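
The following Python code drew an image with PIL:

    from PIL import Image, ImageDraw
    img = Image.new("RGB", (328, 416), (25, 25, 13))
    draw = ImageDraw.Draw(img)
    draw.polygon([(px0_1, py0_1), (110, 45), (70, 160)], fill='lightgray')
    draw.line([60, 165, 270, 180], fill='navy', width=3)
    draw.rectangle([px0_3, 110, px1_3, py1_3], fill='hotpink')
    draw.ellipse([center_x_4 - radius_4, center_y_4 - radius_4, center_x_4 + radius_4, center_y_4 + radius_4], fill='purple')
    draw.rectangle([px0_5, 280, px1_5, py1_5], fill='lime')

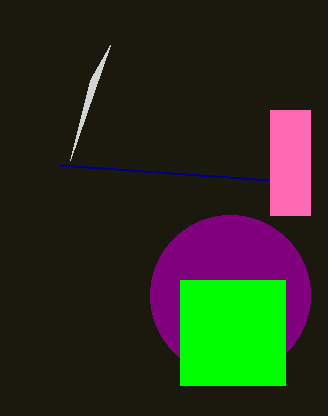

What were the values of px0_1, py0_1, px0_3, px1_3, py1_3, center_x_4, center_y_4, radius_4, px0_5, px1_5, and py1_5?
px0_1 = 90
py0_1 = 80
px0_3 = 270
px1_3 = 310
py1_3 = 215
center_x_4 = 230
center_y_4 = 295
radius_4 = 80
px0_5 = 180
px1_5 = 285
py1_5 = 385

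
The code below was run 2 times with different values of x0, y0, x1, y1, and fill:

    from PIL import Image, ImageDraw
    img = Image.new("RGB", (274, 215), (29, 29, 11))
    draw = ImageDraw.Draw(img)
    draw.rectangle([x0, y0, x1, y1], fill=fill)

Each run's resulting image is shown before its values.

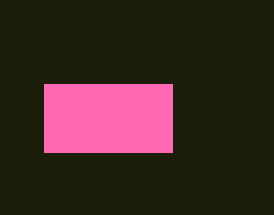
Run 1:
x0 = 44, y0 = 84, x1 = 172, y1 = 152, fill = 'hotpink'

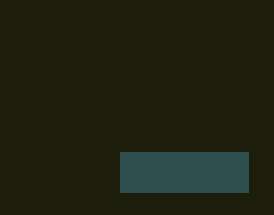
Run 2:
x0 = 120; y0 = 152; x1 = 248; y1 = 192; fill = 'darkslategray'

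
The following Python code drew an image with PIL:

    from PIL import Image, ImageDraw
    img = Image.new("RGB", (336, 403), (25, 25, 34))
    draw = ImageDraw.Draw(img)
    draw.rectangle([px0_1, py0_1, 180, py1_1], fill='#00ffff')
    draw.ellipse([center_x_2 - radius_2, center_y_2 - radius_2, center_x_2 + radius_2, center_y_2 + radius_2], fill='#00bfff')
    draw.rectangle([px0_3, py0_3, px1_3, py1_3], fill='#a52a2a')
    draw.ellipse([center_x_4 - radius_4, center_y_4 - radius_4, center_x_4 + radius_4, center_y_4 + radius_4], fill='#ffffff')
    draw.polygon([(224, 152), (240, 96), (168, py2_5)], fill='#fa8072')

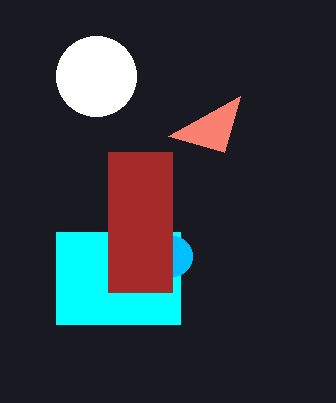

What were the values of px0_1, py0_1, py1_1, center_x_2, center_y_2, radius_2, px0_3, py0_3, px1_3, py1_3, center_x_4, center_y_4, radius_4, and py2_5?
px0_1 = 56
py0_1 = 232
py1_1 = 324
center_x_2 = 172
center_y_2 = 256
radius_2 = 20
px0_3 = 108
py0_3 = 152
px1_3 = 172
py1_3 = 292
center_x_4 = 96
center_y_4 = 76
radius_4 = 40
py2_5 = 136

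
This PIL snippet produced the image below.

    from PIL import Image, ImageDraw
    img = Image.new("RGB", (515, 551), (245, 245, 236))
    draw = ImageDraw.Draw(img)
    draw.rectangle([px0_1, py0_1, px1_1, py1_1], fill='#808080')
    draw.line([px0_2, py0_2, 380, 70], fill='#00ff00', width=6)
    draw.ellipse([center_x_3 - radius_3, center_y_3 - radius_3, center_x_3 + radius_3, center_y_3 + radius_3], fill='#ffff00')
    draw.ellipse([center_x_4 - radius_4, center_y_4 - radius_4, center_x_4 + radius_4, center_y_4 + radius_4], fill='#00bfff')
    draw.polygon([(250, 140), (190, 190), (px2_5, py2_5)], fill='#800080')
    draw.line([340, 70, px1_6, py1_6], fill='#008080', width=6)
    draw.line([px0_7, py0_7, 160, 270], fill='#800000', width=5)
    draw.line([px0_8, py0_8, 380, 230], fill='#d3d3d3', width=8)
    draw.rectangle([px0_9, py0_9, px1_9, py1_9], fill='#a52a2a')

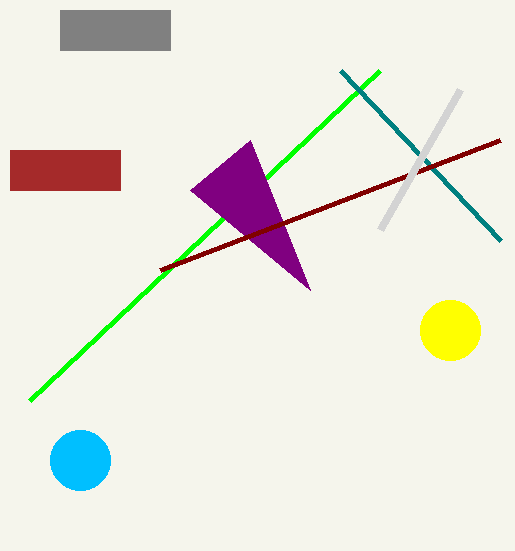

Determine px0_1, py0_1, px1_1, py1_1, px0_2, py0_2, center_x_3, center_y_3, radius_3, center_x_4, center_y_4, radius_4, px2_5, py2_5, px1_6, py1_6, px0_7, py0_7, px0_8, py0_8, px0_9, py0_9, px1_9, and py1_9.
px0_1 = 60
py0_1 = 10
px1_1 = 170
py1_1 = 50
px0_2 = 30
py0_2 = 400
center_x_3 = 450
center_y_3 = 330
radius_3 = 30
center_x_4 = 80
center_y_4 = 460
radius_4 = 30
px2_5 = 310
py2_5 = 290
px1_6 = 500
py1_6 = 240
px0_7 = 500
py0_7 = 140
px0_8 = 460
py0_8 = 90
px0_9 = 10
py0_9 = 150
px1_9 = 120
py1_9 = 190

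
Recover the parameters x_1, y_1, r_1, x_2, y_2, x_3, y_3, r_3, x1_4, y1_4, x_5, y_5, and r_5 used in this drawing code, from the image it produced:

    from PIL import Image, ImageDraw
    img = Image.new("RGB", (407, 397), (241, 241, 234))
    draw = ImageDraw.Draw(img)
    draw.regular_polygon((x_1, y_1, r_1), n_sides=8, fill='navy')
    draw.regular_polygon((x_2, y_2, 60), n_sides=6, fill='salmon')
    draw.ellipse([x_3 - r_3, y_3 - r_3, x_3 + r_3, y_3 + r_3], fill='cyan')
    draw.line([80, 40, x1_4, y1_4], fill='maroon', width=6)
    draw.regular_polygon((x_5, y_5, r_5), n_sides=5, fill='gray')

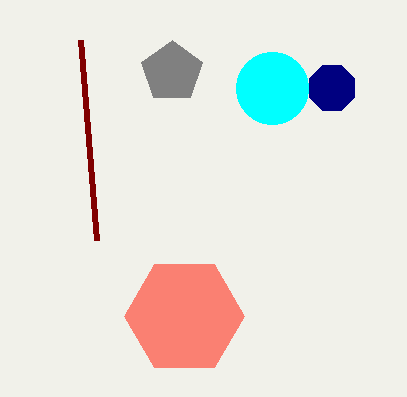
x_1 = 332, y_1 = 88, r_1 = 24, x_2 = 184, y_2 = 316, x_3 = 272, y_3 = 88, r_3 = 36, x1_4 = 96, y1_4 = 240, x_5 = 172, y_5 = 72, r_5 = 32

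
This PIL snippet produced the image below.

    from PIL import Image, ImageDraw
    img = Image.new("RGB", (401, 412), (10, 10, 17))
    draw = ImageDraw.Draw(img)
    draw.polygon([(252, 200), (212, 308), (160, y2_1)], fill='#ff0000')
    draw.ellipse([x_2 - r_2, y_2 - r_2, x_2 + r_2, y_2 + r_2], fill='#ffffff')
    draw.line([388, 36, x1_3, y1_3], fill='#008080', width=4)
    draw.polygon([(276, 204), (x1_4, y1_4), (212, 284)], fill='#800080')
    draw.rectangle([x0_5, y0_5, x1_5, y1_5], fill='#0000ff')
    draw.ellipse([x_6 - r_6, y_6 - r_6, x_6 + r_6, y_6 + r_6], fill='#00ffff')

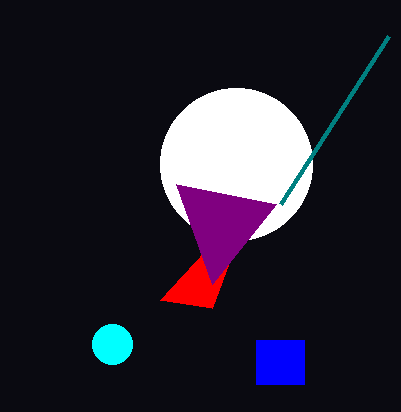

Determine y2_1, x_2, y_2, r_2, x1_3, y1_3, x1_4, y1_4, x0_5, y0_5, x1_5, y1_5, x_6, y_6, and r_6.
y2_1 = 300, x_2 = 236, y_2 = 164, r_2 = 76, x1_3 = 280, y1_3 = 204, x1_4 = 176, y1_4 = 184, x0_5 = 256, y0_5 = 340, x1_5 = 304, y1_5 = 384, x_6 = 112, y_6 = 344, r_6 = 20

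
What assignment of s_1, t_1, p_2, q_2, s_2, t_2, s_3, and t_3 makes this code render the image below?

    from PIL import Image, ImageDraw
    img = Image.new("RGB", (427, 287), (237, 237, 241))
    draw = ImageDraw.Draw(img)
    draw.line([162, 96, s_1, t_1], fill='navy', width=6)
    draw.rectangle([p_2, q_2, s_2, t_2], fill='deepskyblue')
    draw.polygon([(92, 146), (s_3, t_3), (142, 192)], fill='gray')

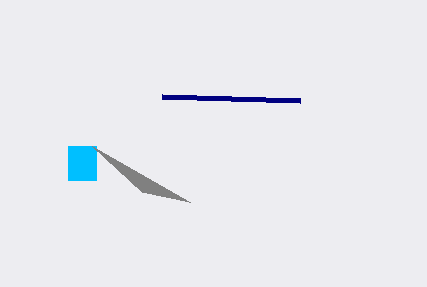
s_1 = 300; t_1 = 100; p_2 = 68; q_2 = 146; s_2 = 96; t_2 = 180; s_3 = 190; t_3 = 202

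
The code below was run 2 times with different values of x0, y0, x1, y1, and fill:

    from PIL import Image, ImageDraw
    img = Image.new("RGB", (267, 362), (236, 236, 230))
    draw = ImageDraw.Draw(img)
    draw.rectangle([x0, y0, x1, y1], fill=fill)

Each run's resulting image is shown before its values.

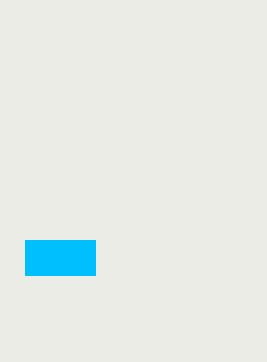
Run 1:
x0 = 25, y0 = 240, x1 = 95, y1 = 275, fill = 'deepskyblue'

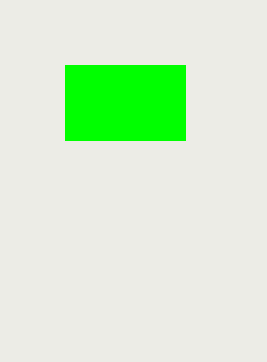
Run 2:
x0 = 65; y0 = 65; x1 = 185; y1 = 140; fill = 'lime'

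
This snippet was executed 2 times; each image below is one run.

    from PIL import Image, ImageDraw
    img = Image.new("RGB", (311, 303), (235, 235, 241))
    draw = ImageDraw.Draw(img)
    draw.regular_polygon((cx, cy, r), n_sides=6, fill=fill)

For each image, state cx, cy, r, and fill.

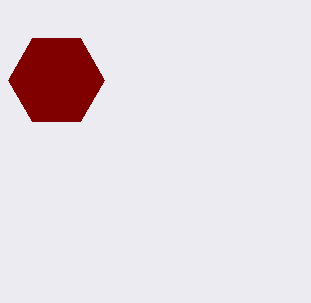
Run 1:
cx = 56; cy = 80; r = 48; fill = 'maroon'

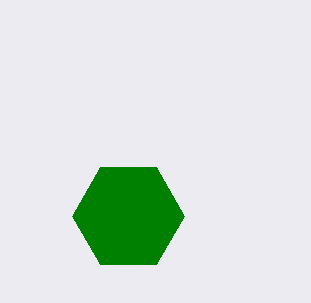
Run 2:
cx = 128
cy = 216
r = 56
fill = 'green'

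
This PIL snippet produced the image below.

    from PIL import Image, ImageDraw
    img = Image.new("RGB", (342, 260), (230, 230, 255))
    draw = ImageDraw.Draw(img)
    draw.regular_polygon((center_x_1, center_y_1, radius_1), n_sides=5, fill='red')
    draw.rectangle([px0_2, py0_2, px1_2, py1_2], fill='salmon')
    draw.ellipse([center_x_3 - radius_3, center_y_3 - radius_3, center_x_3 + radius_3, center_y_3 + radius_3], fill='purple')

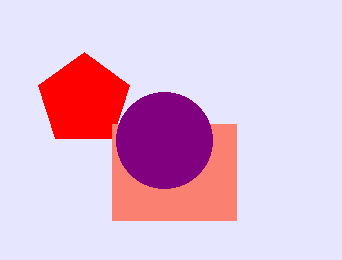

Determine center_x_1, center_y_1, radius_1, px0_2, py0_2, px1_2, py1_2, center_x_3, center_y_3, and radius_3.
center_x_1 = 84, center_y_1 = 100, radius_1 = 48, px0_2 = 112, py0_2 = 124, px1_2 = 236, py1_2 = 220, center_x_3 = 164, center_y_3 = 140, radius_3 = 48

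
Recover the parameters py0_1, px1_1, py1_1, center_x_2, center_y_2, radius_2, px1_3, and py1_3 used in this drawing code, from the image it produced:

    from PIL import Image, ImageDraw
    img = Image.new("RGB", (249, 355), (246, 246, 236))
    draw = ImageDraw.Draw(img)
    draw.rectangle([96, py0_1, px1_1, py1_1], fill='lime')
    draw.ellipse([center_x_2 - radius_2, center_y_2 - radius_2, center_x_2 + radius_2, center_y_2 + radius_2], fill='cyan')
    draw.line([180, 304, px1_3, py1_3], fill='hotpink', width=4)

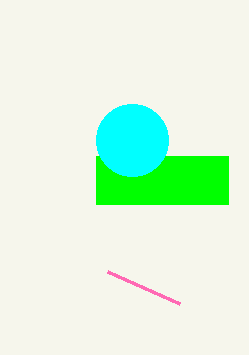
py0_1 = 156
px1_1 = 228
py1_1 = 204
center_x_2 = 132
center_y_2 = 140
radius_2 = 36
px1_3 = 108
py1_3 = 272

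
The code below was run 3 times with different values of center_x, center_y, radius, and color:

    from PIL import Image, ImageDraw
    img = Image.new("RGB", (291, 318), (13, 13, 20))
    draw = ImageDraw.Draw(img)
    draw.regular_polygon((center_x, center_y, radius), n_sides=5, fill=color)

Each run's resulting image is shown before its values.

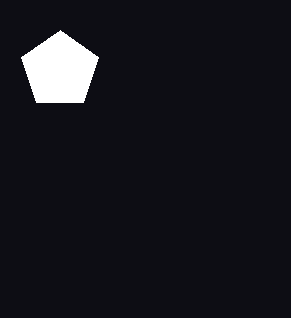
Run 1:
center_x = 60
center_y = 70
radius = 40
color = 'white'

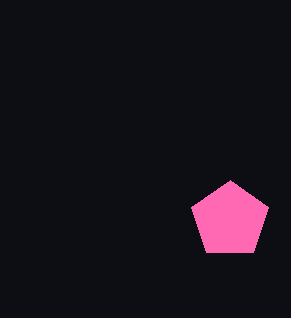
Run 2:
center_x = 230
center_y = 220
radius = 40
color = 'hotpink'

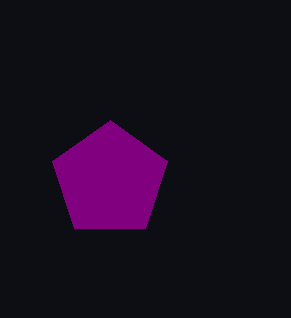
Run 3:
center_x = 110, center_y = 180, radius = 60, color = 'purple'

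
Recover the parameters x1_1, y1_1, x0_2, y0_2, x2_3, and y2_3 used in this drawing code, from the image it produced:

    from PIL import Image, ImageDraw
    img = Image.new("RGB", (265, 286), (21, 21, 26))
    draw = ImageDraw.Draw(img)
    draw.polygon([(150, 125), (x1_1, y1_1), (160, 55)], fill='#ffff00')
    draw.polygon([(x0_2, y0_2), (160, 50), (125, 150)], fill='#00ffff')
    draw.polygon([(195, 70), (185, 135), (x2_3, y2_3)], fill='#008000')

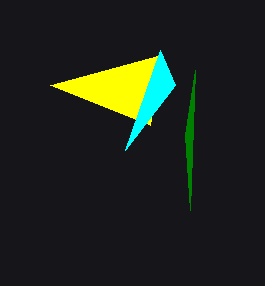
x1_1 = 50; y1_1 = 85; x0_2 = 175; y0_2 = 85; x2_3 = 190; y2_3 = 210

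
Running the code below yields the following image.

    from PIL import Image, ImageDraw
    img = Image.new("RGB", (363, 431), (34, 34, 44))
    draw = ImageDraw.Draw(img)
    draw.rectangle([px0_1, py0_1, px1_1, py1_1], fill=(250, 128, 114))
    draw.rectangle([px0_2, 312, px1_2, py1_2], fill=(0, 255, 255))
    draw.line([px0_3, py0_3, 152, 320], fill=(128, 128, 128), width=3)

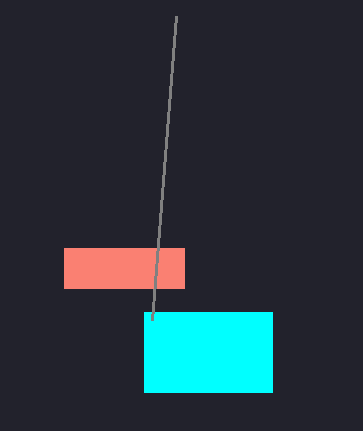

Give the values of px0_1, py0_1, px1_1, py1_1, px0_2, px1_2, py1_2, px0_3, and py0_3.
px0_1 = 64, py0_1 = 248, px1_1 = 184, py1_1 = 288, px0_2 = 144, px1_2 = 272, py1_2 = 392, px0_3 = 176, py0_3 = 16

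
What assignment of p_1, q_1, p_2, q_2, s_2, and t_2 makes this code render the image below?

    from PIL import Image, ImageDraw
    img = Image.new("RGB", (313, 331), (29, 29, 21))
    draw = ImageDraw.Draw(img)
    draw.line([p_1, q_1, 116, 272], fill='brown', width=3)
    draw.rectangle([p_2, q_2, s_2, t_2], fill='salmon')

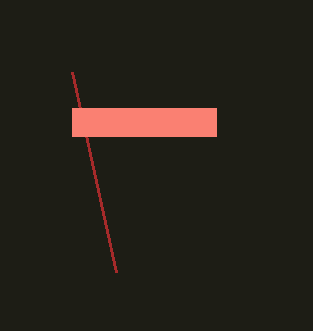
p_1 = 72, q_1 = 72, p_2 = 72, q_2 = 108, s_2 = 216, t_2 = 136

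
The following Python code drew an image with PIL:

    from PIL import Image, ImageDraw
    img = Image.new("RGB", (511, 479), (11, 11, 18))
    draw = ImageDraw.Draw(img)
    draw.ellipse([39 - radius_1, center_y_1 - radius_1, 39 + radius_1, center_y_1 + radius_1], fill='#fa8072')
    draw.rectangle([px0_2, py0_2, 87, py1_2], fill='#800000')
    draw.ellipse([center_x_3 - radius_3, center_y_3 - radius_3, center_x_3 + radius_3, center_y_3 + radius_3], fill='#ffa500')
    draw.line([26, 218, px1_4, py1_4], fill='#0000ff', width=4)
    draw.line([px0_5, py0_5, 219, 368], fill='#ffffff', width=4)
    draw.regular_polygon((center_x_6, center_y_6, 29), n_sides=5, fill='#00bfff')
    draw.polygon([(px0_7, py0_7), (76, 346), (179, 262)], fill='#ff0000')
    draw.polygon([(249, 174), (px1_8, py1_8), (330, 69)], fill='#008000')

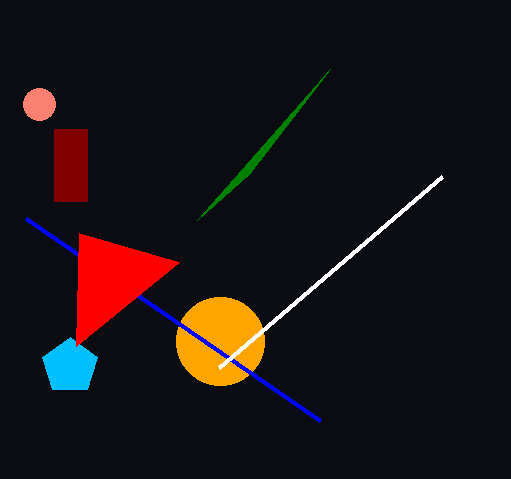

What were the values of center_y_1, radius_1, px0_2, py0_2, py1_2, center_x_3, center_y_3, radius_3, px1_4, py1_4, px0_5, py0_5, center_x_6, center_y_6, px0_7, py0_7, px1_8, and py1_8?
center_y_1 = 104, radius_1 = 16, px0_2 = 54, py0_2 = 129, py1_2 = 201, center_x_3 = 220, center_y_3 = 341, radius_3 = 44, px1_4 = 320, py1_4 = 420, px0_5 = 442, py0_5 = 177, center_x_6 = 70, center_y_6 = 366, px0_7 = 79, py0_7 = 233, px1_8 = 197, py1_8 = 220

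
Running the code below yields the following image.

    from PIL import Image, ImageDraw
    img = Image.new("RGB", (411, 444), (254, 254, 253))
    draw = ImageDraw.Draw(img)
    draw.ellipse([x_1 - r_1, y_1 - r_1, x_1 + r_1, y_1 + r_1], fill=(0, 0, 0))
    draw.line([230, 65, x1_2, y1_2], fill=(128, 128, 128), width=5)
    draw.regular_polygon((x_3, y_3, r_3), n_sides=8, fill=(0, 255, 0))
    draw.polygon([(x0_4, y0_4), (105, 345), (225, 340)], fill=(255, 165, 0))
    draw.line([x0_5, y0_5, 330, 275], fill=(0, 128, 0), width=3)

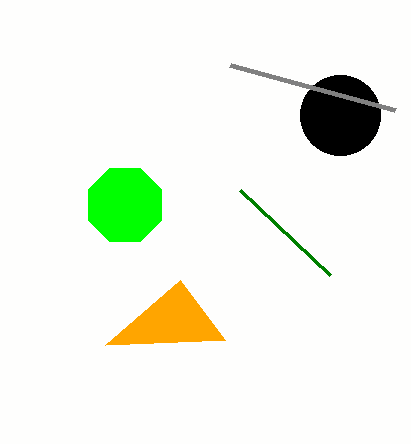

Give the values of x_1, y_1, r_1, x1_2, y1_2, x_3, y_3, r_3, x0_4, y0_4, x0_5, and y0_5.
x_1 = 340
y_1 = 115
r_1 = 40
x1_2 = 395
y1_2 = 110
x_3 = 125
y_3 = 205
r_3 = 40
x0_4 = 180
y0_4 = 280
x0_5 = 240
y0_5 = 190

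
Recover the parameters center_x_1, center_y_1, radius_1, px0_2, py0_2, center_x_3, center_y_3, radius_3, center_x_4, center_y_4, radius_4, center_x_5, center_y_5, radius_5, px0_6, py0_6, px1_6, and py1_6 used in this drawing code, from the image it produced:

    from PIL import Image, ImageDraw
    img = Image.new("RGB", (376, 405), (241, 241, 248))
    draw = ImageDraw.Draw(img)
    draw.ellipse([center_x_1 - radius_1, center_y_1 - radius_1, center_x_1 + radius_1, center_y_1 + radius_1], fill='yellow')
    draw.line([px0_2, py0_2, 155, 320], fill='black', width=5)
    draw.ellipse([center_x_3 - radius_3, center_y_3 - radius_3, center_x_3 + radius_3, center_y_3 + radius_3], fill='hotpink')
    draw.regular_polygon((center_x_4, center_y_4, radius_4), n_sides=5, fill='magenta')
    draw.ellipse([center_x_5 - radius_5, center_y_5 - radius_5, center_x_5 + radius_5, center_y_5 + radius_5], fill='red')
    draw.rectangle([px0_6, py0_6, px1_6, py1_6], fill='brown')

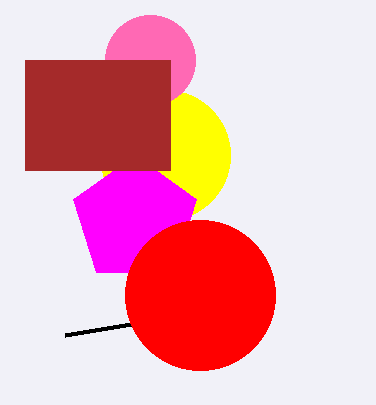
center_x_1 = 165; center_y_1 = 155; radius_1 = 65; px0_2 = 65; py0_2 = 335; center_x_3 = 150; center_y_3 = 60; radius_3 = 45; center_x_4 = 135; center_y_4 = 220; radius_4 = 65; center_x_5 = 200; center_y_5 = 295; radius_5 = 75; px0_6 = 25; py0_6 = 60; px1_6 = 170; py1_6 = 170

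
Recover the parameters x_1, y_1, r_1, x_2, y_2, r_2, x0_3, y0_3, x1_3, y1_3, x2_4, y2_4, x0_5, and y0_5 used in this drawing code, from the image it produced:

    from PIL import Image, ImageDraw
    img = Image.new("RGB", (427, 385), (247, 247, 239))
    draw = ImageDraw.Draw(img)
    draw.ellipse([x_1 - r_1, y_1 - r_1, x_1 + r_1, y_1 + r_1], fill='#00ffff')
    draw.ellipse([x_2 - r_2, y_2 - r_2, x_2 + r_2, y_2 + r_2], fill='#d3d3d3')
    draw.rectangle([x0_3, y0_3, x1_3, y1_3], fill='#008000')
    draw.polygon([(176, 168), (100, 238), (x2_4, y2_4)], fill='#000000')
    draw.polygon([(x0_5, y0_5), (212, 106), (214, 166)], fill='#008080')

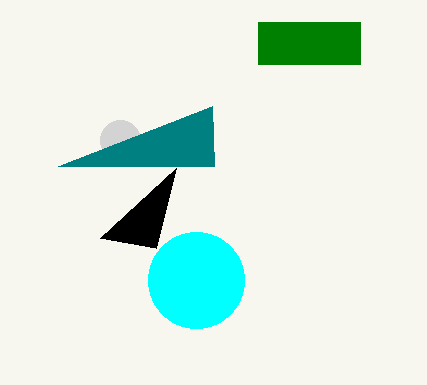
x_1 = 196, y_1 = 280, r_1 = 48, x_2 = 120, y_2 = 140, r_2 = 20, x0_3 = 258, y0_3 = 22, x1_3 = 360, y1_3 = 64, x2_4 = 156, y2_4 = 248, x0_5 = 58, y0_5 = 166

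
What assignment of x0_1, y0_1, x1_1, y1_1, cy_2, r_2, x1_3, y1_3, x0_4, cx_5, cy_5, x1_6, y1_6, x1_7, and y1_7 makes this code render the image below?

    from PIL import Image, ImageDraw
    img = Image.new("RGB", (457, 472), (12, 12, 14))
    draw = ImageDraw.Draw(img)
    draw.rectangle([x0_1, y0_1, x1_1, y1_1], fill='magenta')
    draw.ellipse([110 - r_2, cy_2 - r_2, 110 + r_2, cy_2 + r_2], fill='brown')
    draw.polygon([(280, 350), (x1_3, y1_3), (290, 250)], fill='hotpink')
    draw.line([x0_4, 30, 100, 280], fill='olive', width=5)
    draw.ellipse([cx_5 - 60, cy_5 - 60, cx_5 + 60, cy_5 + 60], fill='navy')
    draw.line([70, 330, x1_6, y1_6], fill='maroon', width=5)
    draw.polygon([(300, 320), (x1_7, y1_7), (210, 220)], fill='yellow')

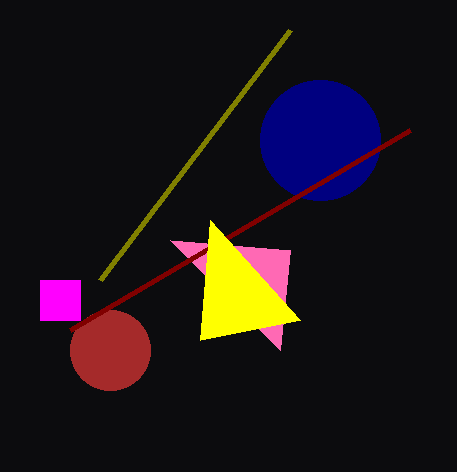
x0_1 = 40; y0_1 = 280; x1_1 = 80; y1_1 = 320; cy_2 = 350; r_2 = 40; x1_3 = 170; y1_3 = 240; x0_4 = 290; cx_5 = 320; cy_5 = 140; x1_6 = 410; y1_6 = 130; x1_7 = 200; y1_7 = 340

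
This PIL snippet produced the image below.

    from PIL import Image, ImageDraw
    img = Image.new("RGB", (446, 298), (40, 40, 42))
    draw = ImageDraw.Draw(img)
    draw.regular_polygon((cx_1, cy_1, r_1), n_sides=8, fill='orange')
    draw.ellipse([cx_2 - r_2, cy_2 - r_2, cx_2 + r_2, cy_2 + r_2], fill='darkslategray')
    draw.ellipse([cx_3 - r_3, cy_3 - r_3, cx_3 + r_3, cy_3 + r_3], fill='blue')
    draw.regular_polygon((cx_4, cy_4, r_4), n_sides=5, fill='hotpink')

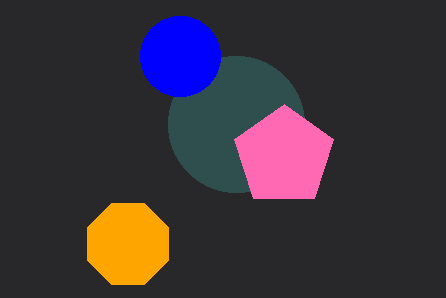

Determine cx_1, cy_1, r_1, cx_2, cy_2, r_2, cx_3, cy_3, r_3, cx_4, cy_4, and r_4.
cx_1 = 128
cy_1 = 244
r_1 = 44
cx_2 = 236
cy_2 = 124
r_2 = 68
cx_3 = 180
cy_3 = 56
r_3 = 40
cx_4 = 284
cy_4 = 156
r_4 = 52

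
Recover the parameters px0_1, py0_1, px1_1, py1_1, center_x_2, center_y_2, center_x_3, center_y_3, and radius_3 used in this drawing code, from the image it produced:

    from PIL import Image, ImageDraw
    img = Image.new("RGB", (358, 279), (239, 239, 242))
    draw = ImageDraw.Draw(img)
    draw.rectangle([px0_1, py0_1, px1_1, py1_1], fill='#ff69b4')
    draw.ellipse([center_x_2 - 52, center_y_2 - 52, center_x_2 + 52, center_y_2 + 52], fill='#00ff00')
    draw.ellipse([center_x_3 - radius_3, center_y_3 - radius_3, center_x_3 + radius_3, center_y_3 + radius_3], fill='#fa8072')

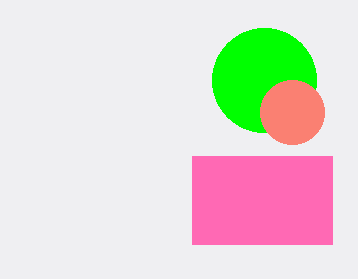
px0_1 = 192, py0_1 = 156, px1_1 = 332, py1_1 = 244, center_x_2 = 264, center_y_2 = 80, center_x_3 = 292, center_y_3 = 112, radius_3 = 32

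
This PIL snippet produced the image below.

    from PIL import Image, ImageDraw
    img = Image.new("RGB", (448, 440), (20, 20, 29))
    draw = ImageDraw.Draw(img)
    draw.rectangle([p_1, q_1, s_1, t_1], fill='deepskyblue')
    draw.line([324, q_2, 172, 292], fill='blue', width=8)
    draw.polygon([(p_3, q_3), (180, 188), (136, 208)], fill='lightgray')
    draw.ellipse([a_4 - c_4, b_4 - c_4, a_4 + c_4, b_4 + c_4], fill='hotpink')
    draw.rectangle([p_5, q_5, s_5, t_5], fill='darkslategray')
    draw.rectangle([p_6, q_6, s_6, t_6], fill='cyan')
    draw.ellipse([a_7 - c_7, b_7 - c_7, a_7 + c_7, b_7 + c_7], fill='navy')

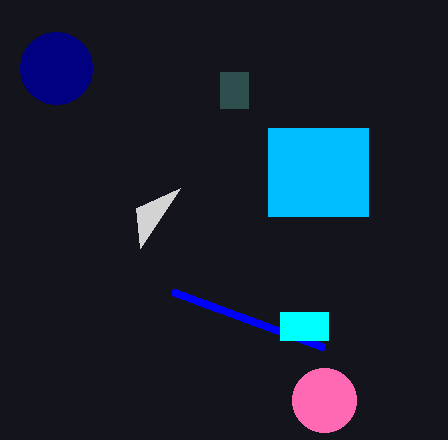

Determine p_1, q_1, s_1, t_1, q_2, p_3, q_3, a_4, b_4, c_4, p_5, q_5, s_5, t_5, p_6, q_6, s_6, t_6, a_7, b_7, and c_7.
p_1 = 268; q_1 = 128; s_1 = 368; t_1 = 216; q_2 = 348; p_3 = 140; q_3 = 248; a_4 = 324; b_4 = 400; c_4 = 32; p_5 = 220; q_5 = 72; s_5 = 248; t_5 = 108; p_6 = 280; q_6 = 312; s_6 = 328; t_6 = 340; a_7 = 56; b_7 = 68; c_7 = 36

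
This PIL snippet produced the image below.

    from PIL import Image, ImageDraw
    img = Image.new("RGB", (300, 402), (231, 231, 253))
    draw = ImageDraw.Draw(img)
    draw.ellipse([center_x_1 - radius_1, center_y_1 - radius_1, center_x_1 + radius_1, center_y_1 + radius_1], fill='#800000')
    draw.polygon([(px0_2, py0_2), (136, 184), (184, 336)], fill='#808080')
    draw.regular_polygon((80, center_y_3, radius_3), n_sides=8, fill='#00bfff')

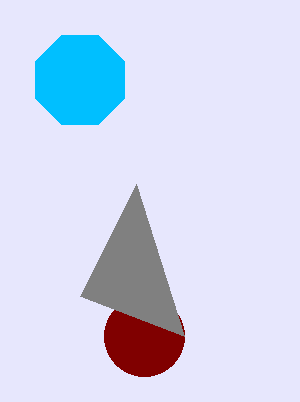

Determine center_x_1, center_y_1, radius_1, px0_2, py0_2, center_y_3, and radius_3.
center_x_1 = 144, center_y_1 = 336, radius_1 = 40, px0_2 = 80, py0_2 = 296, center_y_3 = 80, radius_3 = 48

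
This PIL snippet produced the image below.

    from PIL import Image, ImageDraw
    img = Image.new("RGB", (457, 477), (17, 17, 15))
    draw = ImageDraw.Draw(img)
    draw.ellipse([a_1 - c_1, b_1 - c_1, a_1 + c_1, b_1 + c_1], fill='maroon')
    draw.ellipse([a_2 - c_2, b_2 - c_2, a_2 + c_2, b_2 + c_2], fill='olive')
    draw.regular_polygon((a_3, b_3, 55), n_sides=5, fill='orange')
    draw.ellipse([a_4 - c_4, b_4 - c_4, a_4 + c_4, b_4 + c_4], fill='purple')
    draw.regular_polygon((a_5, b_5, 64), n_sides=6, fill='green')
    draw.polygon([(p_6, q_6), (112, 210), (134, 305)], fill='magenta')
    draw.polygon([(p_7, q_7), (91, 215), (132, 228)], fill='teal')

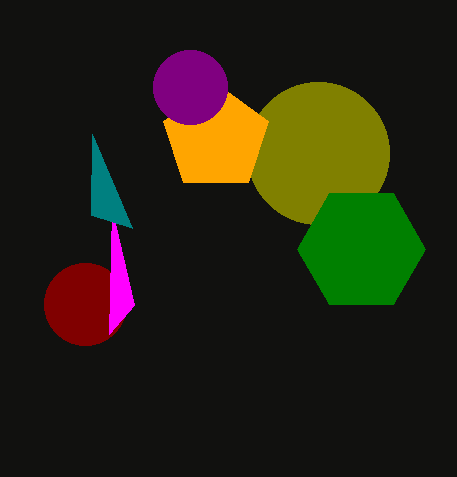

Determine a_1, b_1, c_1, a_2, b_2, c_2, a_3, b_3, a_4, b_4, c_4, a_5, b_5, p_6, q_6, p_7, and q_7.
a_1 = 85
b_1 = 304
c_1 = 41
a_2 = 318
b_2 = 153
c_2 = 71
a_3 = 216
b_3 = 138
a_4 = 190
b_4 = 87
c_4 = 37
a_5 = 361
b_5 = 249
p_6 = 109
q_6 = 334
p_7 = 92
q_7 = 134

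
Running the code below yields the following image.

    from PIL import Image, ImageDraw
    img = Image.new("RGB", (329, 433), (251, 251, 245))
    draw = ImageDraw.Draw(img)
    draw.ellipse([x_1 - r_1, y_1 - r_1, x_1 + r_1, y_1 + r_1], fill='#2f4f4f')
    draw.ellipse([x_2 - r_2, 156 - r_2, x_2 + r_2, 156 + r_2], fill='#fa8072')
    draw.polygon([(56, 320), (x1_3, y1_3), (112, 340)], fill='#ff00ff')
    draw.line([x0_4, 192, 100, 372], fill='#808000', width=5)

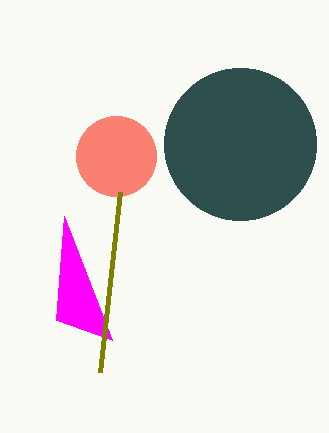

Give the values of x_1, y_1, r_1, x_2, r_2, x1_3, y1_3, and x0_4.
x_1 = 240
y_1 = 144
r_1 = 76
x_2 = 116
r_2 = 40
x1_3 = 64
y1_3 = 216
x0_4 = 120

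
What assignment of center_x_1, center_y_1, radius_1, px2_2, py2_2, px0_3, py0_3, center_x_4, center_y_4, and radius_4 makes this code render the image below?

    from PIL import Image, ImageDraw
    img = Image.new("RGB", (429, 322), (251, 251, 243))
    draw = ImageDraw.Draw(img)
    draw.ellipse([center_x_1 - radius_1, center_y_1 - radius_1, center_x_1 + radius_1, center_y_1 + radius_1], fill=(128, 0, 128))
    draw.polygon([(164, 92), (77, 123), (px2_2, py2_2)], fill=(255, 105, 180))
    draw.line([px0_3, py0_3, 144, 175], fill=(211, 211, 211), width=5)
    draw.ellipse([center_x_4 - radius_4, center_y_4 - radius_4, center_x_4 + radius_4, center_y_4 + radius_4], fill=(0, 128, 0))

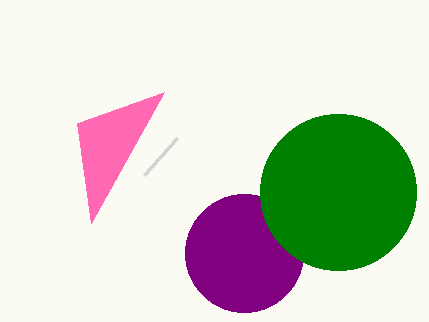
center_x_1 = 244, center_y_1 = 253, radius_1 = 59, px2_2 = 91, py2_2 = 223, px0_3 = 177, py0_3 = 138, center_x_4 = 338, center_y_4 = 192, radius_4 = 78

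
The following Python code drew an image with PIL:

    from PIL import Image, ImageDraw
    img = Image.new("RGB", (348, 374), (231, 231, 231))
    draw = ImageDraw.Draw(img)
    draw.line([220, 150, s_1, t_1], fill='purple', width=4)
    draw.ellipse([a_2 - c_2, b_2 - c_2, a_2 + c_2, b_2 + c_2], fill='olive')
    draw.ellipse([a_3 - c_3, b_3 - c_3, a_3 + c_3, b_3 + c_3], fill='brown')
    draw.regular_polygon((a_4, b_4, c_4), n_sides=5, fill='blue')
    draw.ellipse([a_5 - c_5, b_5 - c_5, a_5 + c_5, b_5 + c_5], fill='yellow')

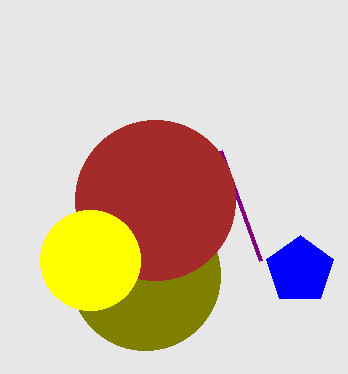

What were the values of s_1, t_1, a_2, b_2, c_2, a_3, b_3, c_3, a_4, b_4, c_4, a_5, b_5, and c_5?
s_1 = 260, t_1 = 260, a_2 = 145, b_2 = 275, c_2 = 75, a_3 = 155, b_3 = 200, c_3 = 80, a_4 = 300, b_4 = 270, c_4 = 35, a_5 = 90, b_5 = 260, c_5 = 50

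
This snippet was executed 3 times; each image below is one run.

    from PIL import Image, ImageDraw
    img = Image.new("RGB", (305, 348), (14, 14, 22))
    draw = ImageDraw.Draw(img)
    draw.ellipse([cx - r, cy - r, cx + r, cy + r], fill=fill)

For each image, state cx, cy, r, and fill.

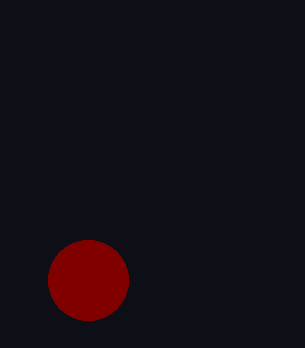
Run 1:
cx = 88, cy = 280, r = 40, fill = 'maroon'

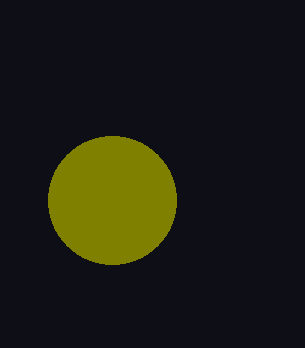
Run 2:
cx = 112, cy = 200, r = 64, fill = 'olive'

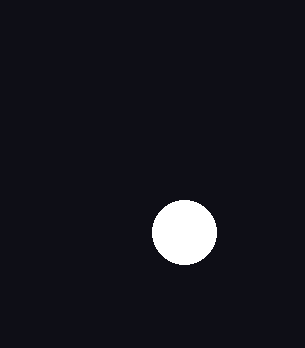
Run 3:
cx = 184, cy = 232, r = 32, fill = 'white'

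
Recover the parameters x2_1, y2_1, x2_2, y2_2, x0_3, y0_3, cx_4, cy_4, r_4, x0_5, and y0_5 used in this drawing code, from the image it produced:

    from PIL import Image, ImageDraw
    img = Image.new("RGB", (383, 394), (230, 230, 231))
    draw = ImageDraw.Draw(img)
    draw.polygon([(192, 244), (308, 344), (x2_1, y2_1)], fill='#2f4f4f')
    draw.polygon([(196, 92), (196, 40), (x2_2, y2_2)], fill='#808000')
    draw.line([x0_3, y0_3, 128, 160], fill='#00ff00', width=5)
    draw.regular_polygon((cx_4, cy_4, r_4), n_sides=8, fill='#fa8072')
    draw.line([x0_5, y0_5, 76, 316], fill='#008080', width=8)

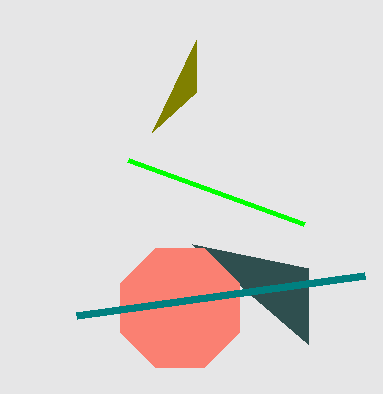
x2_1 = 308
y2_1 = 268
x2_2 = 152
y2_2 = 132
x0_3 = 304
y0_3 = 224
cx_4 = 180
cy_4 = 308
r_4 = 64
x0_5 = 364
y0_5 = 276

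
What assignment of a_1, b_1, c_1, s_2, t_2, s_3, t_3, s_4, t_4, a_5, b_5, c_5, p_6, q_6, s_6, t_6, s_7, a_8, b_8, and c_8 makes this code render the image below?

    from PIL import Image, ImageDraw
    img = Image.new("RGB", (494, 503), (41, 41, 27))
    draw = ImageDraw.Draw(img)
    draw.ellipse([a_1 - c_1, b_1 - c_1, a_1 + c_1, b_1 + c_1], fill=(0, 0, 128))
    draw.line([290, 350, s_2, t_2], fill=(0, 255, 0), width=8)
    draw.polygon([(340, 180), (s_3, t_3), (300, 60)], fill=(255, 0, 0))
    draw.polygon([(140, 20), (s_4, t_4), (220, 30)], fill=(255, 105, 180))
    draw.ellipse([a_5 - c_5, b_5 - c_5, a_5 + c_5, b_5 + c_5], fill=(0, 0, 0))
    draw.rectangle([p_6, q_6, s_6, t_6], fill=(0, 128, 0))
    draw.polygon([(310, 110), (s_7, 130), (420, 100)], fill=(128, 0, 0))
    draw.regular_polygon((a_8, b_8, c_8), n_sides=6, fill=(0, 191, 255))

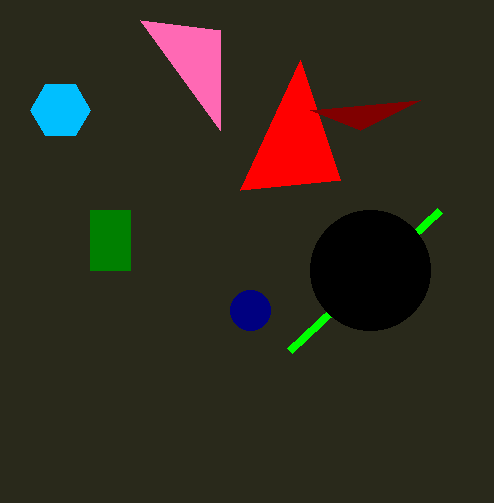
a_1 = 250
b_1 = 310
c_1 = 20
s_2 = 440
t_2 = 210
s_3 = 240
t_3 = 190
s_4 = 220
t_4 = 130
a_5 = 370
b_5 = 270
c_5 = 60
p_6 = 90
q_6 = 210
s_6 = 130
t_6 = 270
s_7 = 360
a_8 = 60
b_8 = 110
c_8 = 30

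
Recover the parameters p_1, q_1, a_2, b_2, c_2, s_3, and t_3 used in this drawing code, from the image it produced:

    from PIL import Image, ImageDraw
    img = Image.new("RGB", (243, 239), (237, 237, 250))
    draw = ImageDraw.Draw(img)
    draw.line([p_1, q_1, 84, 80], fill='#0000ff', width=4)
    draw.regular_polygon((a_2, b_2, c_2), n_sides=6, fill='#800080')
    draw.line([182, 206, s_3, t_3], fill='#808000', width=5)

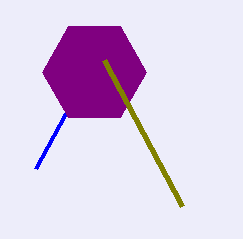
p_1 = 36, q_1 = 168, a_2 = 94, b_2 = 72, c_2 = 52, s_3 = 104, t_3 = 60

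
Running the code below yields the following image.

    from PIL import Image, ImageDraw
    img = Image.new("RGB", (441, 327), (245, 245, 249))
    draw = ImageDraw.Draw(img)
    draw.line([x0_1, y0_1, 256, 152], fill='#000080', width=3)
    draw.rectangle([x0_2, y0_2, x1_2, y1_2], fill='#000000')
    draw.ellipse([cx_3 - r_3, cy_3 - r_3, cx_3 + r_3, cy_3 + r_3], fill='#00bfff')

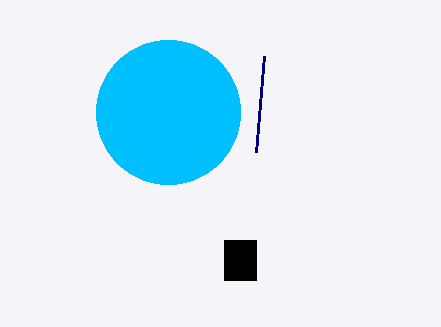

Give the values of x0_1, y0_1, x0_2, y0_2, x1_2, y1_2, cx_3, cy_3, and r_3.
x0_1 = 264, y0_1 = 56, x0_2 = 224, y0_2 = 240, x1_2 = 256, y1_2 = 280, cx_3 = 168, cy_3 = 112, r_3 = 72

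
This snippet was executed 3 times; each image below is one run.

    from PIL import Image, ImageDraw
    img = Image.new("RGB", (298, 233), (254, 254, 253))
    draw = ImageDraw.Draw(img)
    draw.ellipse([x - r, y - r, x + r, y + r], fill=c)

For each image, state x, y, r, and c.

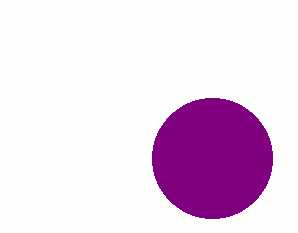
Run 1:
x = 212
y = 158
r = 60
c = 'purple'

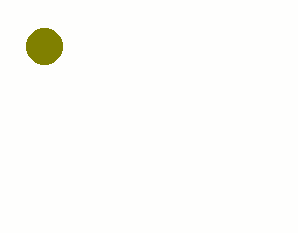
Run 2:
x = 44, y = 46, r = 18, c = 'olive'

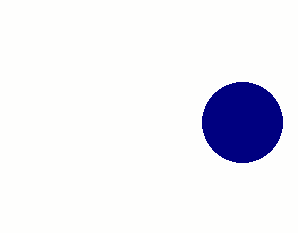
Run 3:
x = 242; y = 122; r = 40; c = 'navy'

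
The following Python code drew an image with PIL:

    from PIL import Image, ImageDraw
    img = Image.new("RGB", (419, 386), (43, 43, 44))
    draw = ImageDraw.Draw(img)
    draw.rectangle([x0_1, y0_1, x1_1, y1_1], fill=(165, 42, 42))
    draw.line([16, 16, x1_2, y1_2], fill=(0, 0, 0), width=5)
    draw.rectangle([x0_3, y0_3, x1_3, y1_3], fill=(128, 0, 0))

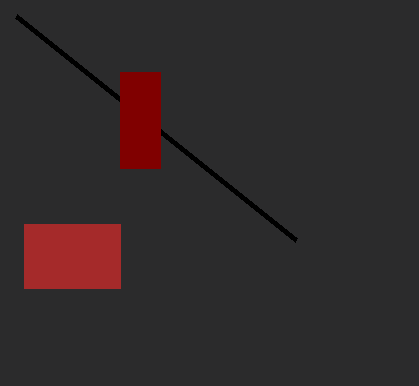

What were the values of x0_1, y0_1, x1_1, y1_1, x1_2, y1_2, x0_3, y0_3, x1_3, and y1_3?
x0_1 = 24; y0_1 = 224; x1_1 = 120; y1_1 = 288; x1_2 = 296; y1_2 = 240; x0_3 = 120; y0_3 = 72; x1_3 = 160; y1_3 = 168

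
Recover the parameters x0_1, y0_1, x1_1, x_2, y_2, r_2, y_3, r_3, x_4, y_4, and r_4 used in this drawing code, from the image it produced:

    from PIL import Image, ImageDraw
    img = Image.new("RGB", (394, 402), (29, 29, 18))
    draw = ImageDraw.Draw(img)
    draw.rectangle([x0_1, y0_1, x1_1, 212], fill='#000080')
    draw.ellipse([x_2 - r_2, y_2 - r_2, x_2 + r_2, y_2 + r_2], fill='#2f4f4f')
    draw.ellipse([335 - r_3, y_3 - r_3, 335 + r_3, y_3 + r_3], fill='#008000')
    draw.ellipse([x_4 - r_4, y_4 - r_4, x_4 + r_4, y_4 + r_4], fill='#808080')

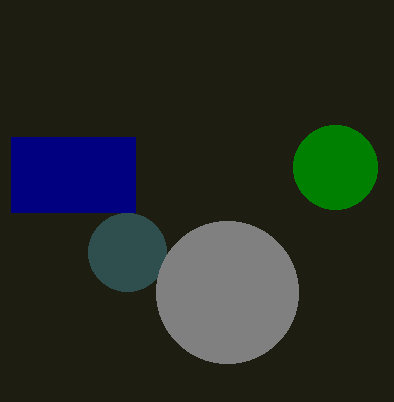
x0_1 = 11
y0_1 = 137
x1_1 = 135
x_2 = 127
y_2 = 252
r_2 = 39
y_3 = 167
r_3 = 42
x_4 = 227
y_4 = 292
r_4 = 71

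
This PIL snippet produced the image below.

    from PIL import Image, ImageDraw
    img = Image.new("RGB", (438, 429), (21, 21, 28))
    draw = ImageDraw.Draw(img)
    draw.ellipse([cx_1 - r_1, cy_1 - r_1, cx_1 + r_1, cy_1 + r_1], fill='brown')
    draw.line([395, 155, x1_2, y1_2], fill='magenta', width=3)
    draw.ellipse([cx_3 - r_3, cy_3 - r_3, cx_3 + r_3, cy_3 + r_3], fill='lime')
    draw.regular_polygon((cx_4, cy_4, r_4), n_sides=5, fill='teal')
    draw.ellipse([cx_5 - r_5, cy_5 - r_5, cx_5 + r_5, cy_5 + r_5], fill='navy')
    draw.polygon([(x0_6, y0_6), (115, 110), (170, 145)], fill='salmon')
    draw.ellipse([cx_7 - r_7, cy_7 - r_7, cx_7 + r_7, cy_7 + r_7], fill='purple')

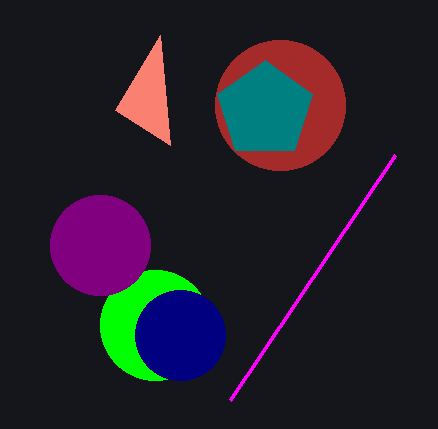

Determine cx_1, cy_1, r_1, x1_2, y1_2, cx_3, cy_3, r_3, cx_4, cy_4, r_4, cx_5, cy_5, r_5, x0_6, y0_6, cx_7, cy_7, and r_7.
cx_1 = 280; cy_1 = 105; r_1 = 65; x1_2 = 230; y1_2 = 400; cx_3 = 155; cy_3 = 325; r_3 = 55; cx_4 = 265; cy_4 = 110; r_4 = 50; cx_5 = 180; cy_5 = 335; r_5 = 45; x0_6 = 160; y0_6 = 35; cx_7 = 100; cy_7 = 245; r_7 = 50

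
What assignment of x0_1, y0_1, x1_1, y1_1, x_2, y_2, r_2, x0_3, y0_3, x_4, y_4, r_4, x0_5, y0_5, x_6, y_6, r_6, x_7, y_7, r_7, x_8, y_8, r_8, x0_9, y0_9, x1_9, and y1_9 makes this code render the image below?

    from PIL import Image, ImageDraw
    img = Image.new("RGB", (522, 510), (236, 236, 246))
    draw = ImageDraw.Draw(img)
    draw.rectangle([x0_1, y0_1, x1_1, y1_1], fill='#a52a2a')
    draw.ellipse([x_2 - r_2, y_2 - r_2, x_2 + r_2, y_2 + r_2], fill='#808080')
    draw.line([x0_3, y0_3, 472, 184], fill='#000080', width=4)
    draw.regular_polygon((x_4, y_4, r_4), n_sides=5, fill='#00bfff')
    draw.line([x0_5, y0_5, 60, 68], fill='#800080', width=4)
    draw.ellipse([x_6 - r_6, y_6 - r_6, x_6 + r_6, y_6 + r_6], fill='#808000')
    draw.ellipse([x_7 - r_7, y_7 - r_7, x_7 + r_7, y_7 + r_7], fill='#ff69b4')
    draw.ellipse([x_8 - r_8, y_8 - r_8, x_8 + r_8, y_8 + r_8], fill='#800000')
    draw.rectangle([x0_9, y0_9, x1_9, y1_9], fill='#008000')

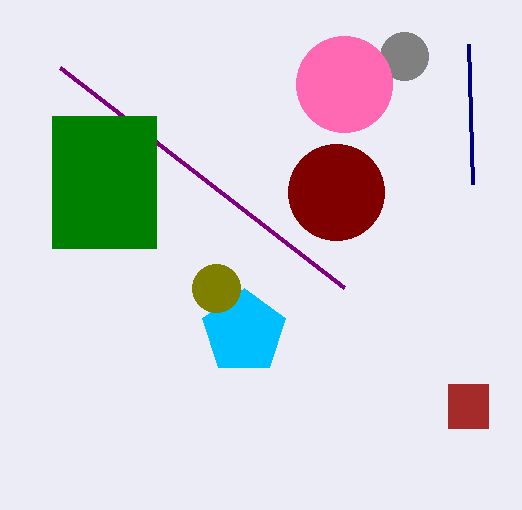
x0_1 = 448
y0_1 = 384
x1_1 = 488
y1_1 = 428
x_2 = 404
y_2 = 56
r_2 = 24
x0_3 = 468
y0_3 = 44
x_4 = 244
y_4 = 332
r_4 = 44
x0_5 = 344
y0_5 = 288
x_6 = 216
y_6 = 288
r_6 = 24
x_7 = 344
y_7 = 84
r_7 = 48
x_8 = 336
y_8 = 192
r_8 = 48
x0_9 = 52
y0_9 = 116
x1_9 = 156
y1_9 = 248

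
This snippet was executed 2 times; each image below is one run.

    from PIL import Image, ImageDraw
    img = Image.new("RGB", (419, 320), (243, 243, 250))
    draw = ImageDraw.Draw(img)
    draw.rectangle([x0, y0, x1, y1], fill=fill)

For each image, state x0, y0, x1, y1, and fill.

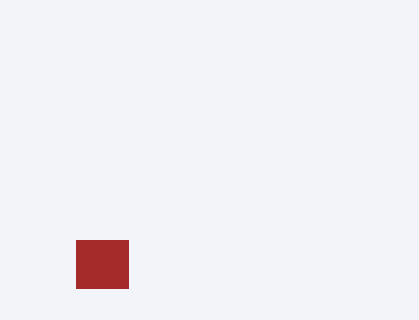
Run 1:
x0 = 76, y0 = 240, x1 = 128, y1 = 288, fill = 'brown'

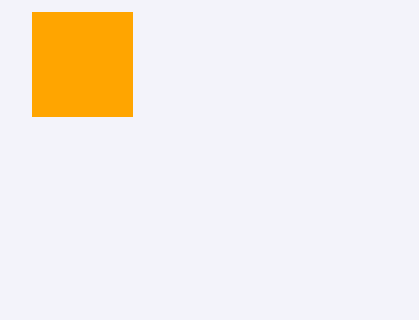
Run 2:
x0 = 32
y0 = 12
x1 = 132
y1 = 116
fill = 'orange'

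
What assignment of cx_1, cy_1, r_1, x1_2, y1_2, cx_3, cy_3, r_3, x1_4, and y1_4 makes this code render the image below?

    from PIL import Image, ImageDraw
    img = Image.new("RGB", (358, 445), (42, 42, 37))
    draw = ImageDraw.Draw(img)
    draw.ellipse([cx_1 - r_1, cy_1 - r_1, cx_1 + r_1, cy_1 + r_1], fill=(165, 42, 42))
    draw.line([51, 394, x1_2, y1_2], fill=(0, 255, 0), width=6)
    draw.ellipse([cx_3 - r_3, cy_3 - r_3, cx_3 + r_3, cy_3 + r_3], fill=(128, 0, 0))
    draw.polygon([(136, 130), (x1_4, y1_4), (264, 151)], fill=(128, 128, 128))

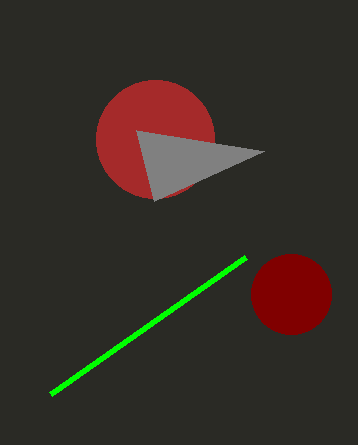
cx_1 = 155, cy_1 = 139, r_1 = 59, x1_2 = 246, y1_2 = 257, cx_3 = 291, cy_3 = 294, r_3 = 40, x1_4 = 154, y1_4 = 201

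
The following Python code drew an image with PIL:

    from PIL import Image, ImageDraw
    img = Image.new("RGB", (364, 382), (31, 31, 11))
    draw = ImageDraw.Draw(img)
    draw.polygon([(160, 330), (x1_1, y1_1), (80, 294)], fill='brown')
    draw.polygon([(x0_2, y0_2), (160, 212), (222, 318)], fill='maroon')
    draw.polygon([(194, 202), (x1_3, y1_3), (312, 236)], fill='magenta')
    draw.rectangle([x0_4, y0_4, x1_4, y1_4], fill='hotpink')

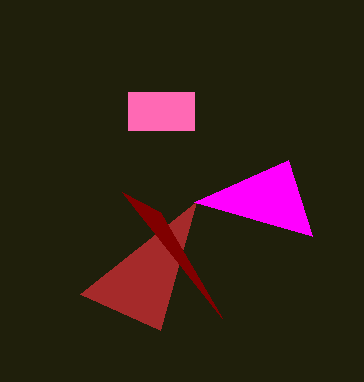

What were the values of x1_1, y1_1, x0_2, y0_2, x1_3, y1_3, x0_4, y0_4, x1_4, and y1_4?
x1_1 = 196, y1_1 = 202, x0_2 = 122, y0_2 = 192, x1_3 = 288, y1_3 = 160, x0_4 = 128, y0_4 = 92, x1_4 = 194, y1_4 = 130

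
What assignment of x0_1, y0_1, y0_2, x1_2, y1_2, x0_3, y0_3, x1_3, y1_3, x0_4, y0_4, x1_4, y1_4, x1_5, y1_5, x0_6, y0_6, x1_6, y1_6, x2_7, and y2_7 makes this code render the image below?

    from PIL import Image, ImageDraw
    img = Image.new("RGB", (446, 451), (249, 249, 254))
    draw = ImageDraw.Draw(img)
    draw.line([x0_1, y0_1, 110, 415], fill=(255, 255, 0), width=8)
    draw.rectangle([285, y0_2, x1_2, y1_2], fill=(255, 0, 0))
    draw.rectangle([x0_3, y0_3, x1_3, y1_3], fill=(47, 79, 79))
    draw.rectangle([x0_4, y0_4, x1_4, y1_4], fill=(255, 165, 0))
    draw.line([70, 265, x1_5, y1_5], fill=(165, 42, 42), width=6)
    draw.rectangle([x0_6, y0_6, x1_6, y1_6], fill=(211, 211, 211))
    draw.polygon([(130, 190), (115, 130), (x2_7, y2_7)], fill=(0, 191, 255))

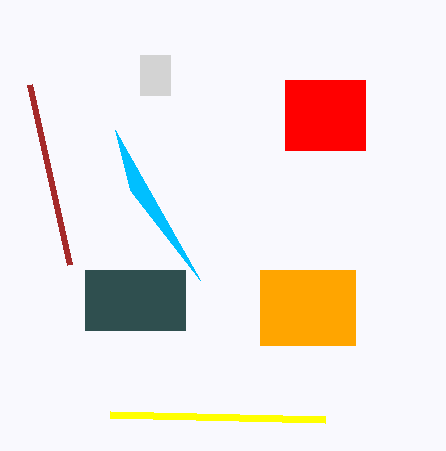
x0_1 = 325
y0_1 = 420
y0_2 = 80
x1_2 = 365
y1_2 = 150
x0_3 = 85
y0_3 = 270
x1_3 = 185
y1_3 = 330
x0_4 = 260
y0_4 = 270
x1_4 = 355
y1_4 = 345
x1_5 = 30
y1_5 = 85
x0_6 = 140
y0_6 = 55
x1_6 = 170
y1_6 = 95
x2_7 = 200
y2_7 = 280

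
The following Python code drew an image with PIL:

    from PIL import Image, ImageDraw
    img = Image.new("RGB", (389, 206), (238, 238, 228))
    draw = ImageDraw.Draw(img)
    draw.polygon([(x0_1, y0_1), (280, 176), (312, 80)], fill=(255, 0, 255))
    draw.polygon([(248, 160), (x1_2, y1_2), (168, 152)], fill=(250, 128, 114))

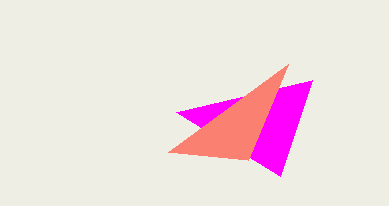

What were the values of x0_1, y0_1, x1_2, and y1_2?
x0_1 = 176; y0_1 = 112; x1_2 = 288; y1_2 = 64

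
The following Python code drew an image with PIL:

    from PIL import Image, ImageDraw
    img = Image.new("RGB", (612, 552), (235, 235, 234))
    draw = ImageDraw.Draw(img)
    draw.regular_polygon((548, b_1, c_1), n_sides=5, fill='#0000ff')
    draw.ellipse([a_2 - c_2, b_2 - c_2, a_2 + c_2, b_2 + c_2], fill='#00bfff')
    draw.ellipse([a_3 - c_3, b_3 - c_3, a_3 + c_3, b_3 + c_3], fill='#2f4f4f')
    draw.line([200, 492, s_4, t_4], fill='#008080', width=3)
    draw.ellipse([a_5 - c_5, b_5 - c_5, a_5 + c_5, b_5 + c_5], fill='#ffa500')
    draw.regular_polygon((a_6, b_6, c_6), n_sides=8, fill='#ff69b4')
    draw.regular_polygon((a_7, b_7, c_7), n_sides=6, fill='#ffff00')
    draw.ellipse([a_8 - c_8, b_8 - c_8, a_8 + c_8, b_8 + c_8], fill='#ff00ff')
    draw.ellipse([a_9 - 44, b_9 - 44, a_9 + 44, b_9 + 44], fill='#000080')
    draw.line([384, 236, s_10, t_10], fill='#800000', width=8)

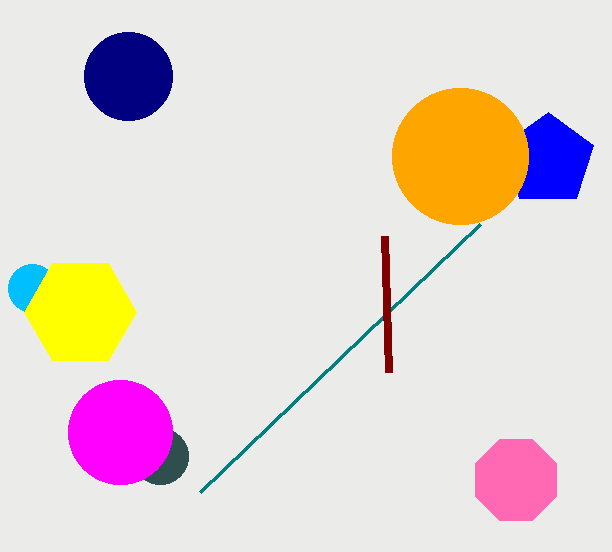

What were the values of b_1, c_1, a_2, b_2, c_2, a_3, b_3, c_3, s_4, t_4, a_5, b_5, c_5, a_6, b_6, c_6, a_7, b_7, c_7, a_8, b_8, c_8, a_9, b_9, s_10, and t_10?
b_1 = 160; c_1 = 48; a_2 = 32; b_2 = 288; c_2 = 24; a_3 = 160; b_3 = 456; c_3 = 28; s_4 = 480; t_4 = 224; a_5 = 460; b_5 = 156; c_5 = 68; a_6 = 516; b_6 = 480; c_6 = 44; a_7 = 80; b_7 = 312; c_7 = 56; a_8 = 120; b_8 = 432; c_8 = 52; a_9 = 128; b_9 = 76; s_10 = 388; t_10 = 372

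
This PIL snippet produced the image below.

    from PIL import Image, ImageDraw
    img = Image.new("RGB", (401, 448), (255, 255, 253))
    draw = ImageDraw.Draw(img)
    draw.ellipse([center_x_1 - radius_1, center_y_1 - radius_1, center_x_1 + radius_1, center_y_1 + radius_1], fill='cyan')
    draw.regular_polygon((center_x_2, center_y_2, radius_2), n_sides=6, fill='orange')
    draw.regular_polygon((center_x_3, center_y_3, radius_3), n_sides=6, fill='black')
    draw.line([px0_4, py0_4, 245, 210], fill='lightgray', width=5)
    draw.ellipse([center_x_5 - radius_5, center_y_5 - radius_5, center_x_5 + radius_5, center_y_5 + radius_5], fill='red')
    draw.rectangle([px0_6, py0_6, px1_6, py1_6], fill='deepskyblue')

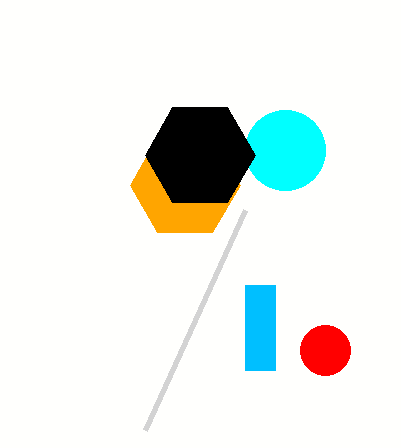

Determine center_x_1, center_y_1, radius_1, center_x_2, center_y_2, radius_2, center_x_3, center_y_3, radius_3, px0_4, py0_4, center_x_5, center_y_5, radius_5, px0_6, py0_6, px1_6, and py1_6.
center_x_1 = 285
center_y_1 = 150
radius_1 = 40
center_x_2 = 185
center_y_2 = 185
radius_2 = 55
center_x_3 = 200
center_y_3 = 155
radius_3 = 55
px0_4 = 145
py0_4 = 430
center_x_5 = 325
center_y_5 = 350
radius_5 = 25
px0_6 = 245
py0_6 = 285
px1_6 = 275
py1_6 = 370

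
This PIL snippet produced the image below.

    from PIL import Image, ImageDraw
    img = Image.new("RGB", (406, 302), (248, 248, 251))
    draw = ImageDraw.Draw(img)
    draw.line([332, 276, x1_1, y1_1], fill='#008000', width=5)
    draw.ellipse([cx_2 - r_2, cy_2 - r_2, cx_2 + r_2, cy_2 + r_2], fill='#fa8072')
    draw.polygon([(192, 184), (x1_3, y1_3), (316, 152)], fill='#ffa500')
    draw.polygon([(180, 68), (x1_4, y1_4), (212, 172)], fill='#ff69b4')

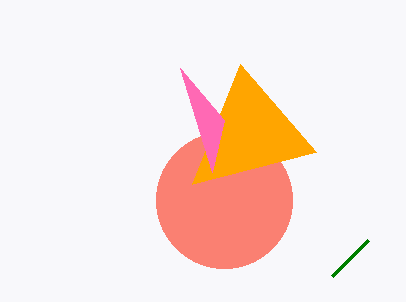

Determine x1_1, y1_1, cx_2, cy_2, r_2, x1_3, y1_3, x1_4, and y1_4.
x1_1 = 368
y1_1 = 240
cx_2 = 224
cy_2 = 200
r_2 = 68
x1_3 = 240
y1_3 = 64
x1_4 = 224
y1_4 = 120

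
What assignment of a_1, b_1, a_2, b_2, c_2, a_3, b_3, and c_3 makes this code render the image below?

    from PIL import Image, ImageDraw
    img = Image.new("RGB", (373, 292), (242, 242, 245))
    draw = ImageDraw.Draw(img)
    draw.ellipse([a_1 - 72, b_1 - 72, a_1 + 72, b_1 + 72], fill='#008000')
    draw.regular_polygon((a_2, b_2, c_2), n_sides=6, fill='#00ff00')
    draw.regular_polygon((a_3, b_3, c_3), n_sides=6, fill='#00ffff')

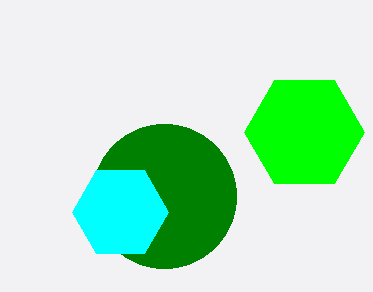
a_1 = 164, b_1 = 196, a_2 = 304, b_2 = 132, c_2 = 60, a_3 = 120, b_3 = 212, c_3 = 48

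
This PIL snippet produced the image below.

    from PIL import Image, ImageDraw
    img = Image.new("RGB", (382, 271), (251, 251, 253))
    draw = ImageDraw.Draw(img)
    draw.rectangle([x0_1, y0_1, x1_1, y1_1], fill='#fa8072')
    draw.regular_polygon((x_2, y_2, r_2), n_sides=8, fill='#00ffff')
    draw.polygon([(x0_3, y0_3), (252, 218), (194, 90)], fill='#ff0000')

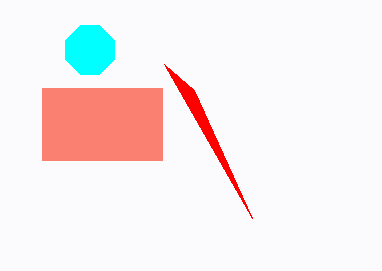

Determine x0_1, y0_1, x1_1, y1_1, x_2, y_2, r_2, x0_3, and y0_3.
x0_1 = 42
y0_1 = 88
x1_1 = 162
y1_1 = 160
x_2 = 90
y_2 = 50
r_2 = 26
x0_3 = 164
y0_3 = 64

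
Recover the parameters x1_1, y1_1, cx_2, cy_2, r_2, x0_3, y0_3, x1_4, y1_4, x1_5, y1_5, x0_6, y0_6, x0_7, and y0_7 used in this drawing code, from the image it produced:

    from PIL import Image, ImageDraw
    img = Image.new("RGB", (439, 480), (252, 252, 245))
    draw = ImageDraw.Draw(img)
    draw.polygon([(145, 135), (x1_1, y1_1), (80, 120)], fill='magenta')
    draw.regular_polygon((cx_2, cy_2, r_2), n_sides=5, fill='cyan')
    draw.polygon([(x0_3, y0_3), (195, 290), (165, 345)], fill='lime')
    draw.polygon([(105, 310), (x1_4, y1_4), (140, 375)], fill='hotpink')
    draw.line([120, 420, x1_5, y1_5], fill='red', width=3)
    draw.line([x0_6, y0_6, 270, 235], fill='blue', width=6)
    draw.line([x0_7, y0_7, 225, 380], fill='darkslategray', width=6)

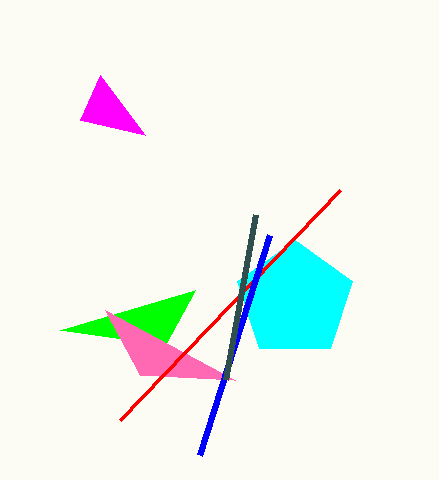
x1_1 = 100, y1_1 = 75, cx_2 = 295, cy_2 = 300, r_2 = 60, x0_3 = 60, y0_3 = 330, x1_4 = 235, y1_4 = 380, x1_5 = 340, y1_5 = 190, x0_6 = 200, y0_6 = 455, x0_7 = 255, y0_7 = 215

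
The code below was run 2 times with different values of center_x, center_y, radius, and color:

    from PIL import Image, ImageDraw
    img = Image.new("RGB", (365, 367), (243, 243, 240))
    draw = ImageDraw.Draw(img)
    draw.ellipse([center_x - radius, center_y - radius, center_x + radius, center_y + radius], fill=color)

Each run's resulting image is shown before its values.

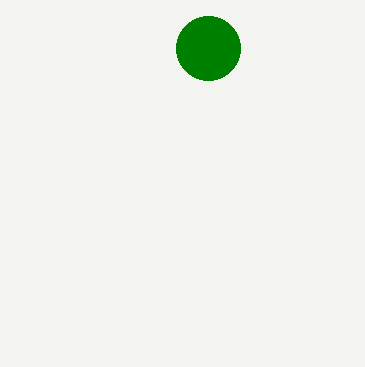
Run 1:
center_x = 208, center_y = 48, radius = 32, color = 'green'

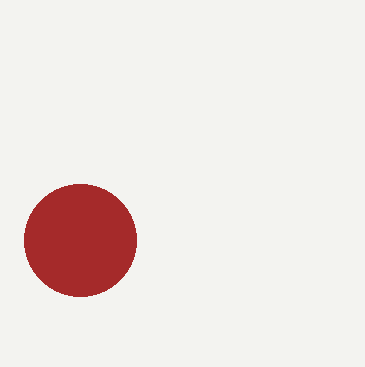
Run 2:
center_x = 80
center_y = 240
radius = 56
color = 'brown'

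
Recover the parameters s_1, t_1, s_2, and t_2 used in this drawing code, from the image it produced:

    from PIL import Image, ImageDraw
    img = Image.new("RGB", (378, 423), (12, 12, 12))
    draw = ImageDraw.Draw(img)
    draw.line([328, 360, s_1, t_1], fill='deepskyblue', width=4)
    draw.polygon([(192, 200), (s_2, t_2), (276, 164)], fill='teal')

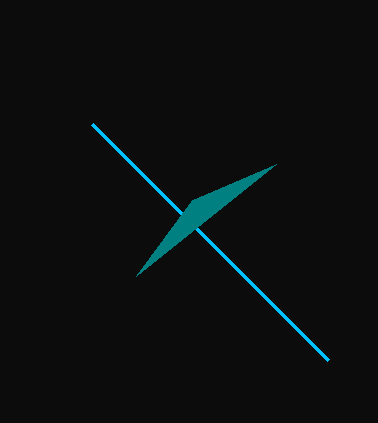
s_1 = 92
t_1 = 124
s_2 = 136
t_2 = 276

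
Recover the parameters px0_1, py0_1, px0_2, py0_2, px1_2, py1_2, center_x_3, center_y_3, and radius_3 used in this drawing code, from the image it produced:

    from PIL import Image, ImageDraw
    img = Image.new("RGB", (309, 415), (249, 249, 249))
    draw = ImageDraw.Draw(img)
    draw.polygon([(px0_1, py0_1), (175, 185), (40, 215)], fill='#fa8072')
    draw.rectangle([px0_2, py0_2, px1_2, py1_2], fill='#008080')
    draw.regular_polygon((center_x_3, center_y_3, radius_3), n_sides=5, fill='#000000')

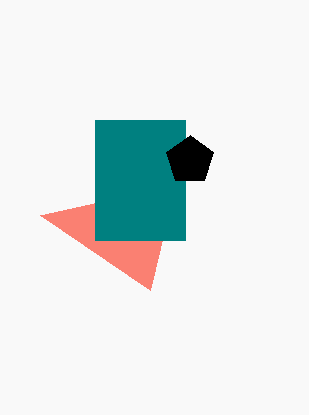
px0_1 = 150, py0_1 = 290, px0_2 = 95, py0_2 = 120, px1_2 = 185, py1_2 = 240, center_x_3 = 190, center_y_3 = 160, radius_3 = 25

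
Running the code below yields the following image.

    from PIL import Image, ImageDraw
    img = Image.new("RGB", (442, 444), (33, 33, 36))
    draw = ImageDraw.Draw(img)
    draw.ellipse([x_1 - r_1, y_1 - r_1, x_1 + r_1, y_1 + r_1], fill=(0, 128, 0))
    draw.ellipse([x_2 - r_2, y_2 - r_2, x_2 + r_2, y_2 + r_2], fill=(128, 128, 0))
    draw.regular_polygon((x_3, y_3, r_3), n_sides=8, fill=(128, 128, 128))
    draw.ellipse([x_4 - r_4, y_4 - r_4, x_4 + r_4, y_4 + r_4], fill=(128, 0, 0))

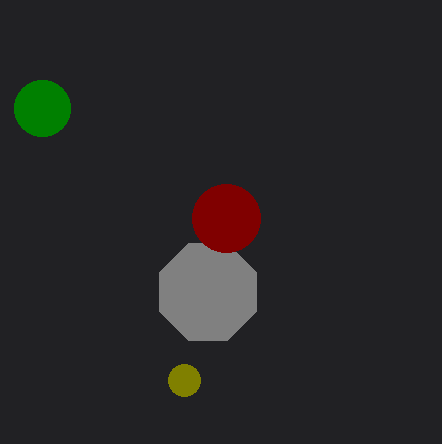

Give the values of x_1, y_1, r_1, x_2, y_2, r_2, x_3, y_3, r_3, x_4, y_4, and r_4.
x_1 = 42
y_1 = 108
r_1 = 28
x_2 = 184
y_2 = 380
r_2 = 16
x_3 = 208
y_3 = 292
r_3 = 52
x_4 = 226
y_4 = 218
r_4 = 34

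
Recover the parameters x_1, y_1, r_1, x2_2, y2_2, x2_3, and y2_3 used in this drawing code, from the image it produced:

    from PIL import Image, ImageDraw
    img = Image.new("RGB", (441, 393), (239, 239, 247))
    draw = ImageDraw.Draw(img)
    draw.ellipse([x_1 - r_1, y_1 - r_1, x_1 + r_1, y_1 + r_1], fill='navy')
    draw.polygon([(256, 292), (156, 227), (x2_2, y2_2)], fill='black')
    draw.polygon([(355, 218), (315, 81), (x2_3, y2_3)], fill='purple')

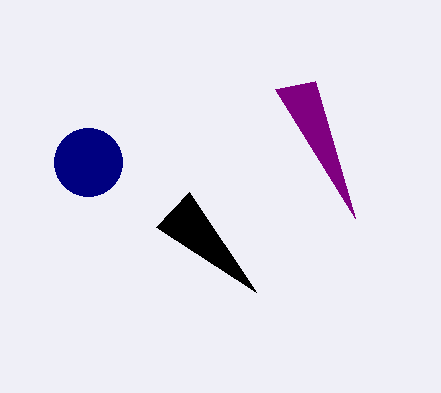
x_1 = 88, y_1 = 162, r_1 = 34, x2_2 = 189, y2_2 = 192, x2_3 = 275, y2_3 = 89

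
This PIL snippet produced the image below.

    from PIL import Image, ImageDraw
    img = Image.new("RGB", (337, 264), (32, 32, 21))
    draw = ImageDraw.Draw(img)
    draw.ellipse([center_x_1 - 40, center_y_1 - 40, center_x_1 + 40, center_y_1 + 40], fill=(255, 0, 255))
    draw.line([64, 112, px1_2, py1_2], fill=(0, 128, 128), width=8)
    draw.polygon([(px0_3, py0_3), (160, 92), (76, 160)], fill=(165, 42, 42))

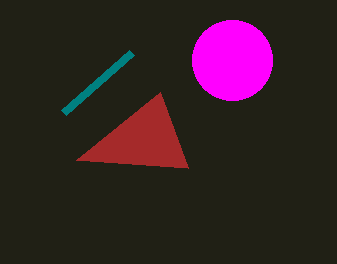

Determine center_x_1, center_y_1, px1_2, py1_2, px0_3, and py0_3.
center_x_1 = 232; center_y_1 = 60; px1_2 = 132; py1_2 = 52; px0_3 = 188; py0_3 = 168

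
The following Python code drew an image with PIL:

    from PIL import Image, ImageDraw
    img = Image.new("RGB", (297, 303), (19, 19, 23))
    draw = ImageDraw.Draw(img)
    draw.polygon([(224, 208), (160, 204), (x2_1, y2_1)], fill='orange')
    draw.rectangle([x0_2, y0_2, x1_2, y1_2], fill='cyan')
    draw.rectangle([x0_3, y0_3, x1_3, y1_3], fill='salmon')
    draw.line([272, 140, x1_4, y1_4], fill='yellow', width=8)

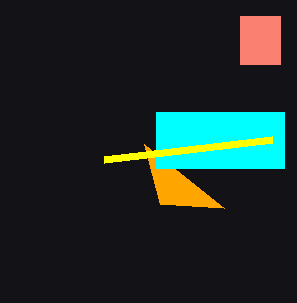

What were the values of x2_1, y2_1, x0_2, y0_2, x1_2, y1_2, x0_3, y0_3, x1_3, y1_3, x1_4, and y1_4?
x2_1 = 144
y2_1 = 144
x0_2 = 156
y0_2 = 112
x1_2 = 284
y1_2 = 168
x0_3 = 240
y0_3 = 16
x1_3 = 280
y1_3 = 64
x1_4 = 104
y1_4 = 160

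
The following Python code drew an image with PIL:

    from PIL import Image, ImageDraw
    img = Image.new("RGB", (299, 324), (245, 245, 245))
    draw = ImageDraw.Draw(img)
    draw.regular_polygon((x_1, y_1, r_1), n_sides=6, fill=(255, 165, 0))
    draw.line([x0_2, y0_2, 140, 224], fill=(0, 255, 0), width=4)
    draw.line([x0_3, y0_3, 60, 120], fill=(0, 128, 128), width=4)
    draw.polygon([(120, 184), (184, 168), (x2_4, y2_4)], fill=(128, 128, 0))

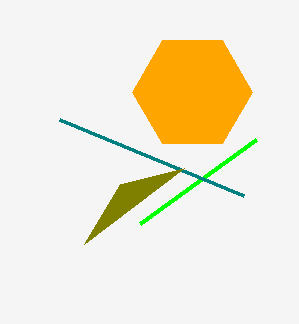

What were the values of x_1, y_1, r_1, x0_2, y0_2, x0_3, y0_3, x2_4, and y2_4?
x_1 = 192
y_1 = 92
r_1 = 60
x0_2 = 256
y0_2 = 140
x0_3 = 244
y0_3 = 196
x2_4 = 84
y2_4 = 244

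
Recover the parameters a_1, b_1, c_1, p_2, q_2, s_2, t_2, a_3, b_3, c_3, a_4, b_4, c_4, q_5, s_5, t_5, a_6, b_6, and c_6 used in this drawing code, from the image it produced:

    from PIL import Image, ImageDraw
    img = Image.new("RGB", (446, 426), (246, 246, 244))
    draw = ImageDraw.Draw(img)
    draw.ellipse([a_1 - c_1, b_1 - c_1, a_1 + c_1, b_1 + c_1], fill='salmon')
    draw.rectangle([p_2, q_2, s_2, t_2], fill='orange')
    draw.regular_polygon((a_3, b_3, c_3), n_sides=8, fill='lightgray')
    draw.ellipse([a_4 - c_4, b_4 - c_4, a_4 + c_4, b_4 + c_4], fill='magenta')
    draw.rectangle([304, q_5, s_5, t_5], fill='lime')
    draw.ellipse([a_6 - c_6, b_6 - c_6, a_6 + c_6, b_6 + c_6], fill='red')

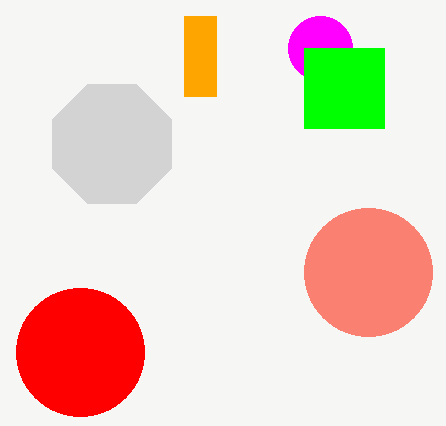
a_1 = 368; b_1 = 272; c_1 = 64; p_2 = 184; q_2 = 16; s_2 = 216; t_2 = 96; a_3 = 112; b_3 = 144; c_3 = 64; a_4 = 320; b_4 = 48; c_4 = 32; q_5 = 48; s_5 = 384; t_5 = 128; a_6 = 80; b_6 = 352; c_6 = 64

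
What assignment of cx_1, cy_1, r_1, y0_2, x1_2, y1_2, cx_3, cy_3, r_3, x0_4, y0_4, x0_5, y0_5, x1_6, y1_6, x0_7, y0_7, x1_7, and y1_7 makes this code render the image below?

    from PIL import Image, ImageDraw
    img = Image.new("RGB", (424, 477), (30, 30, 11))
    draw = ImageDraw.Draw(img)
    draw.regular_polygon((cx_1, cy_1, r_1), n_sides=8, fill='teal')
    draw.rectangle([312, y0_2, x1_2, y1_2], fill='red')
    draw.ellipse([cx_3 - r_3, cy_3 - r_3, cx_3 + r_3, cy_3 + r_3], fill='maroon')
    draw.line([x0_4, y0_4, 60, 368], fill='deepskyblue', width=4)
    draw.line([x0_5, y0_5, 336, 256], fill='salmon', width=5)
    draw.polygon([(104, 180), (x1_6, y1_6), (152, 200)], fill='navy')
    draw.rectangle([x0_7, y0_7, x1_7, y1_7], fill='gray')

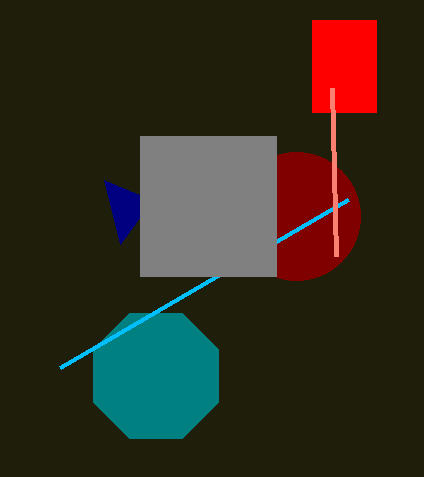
cx_1 = 156
cy_1 = 376
r_1 = 68
y0_2 = 20
x1_2 = 376
y1_2 = 112
cx_3 = 296
cy_3 = 216
r_3 = 64
x0_4 = 348
y0_4 = 200
x0_5 = 332
y0_5 = 88
x1_6 = 120
y1_6 = 244
x0_7 = 140
y0_7 = 136
x1_7 = 276
y1_7 = 276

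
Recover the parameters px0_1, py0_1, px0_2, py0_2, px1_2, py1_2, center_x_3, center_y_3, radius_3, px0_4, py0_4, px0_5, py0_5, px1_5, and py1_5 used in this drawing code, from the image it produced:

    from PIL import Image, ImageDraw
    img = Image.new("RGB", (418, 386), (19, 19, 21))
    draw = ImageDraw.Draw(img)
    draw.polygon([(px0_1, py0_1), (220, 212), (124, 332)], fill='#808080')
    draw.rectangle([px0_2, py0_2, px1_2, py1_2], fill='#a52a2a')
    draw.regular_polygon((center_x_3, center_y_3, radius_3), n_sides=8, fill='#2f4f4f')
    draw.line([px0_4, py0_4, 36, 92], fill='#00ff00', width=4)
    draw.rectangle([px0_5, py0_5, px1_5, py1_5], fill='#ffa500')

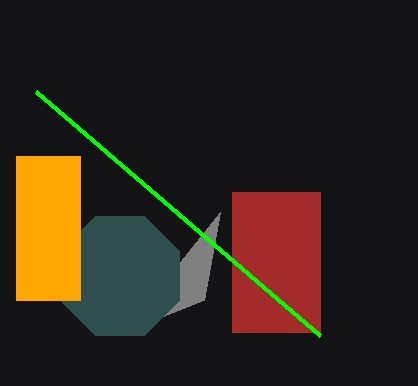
px0_1 = 204; py0_1 = 300; px0_2 = 232; py0_2 = 192; px1_2 = 320; py1_2 = 332; center_x_3 = 120; center_y_3 = 276; radius_3 = 64; px0_4 = 320; py0_4 = 336; px0_5 = 16; py0_5 = 156; px1_5 = 80; py1_5 = 300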